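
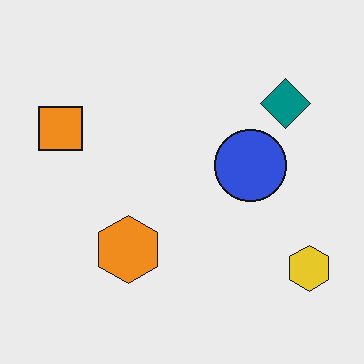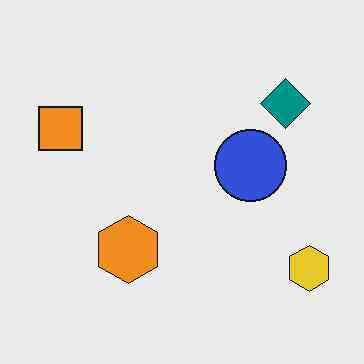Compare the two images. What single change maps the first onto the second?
It was JPEG-compressed with visible artifacts.

Blocky 8×8 compression artifacts appear around shape edges and the flat background shows ringing — characteristic JPEG degradation.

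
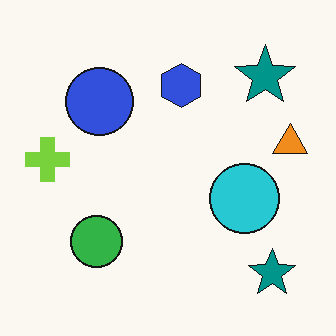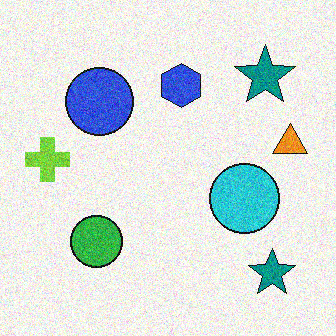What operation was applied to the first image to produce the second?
The transformation is: degraded with moderate additive noise.

Random speckle covers the whole image, including the flat background.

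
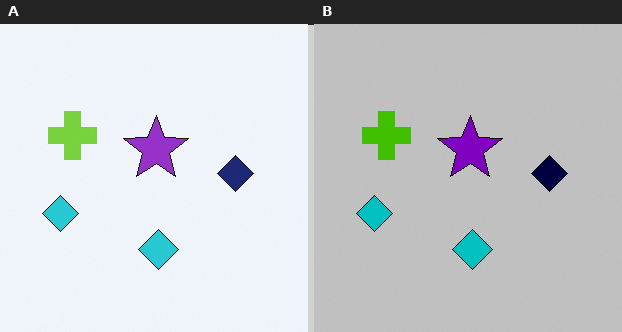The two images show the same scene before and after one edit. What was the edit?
The right (B) image is the left (A) aggressively posterized.

Each flat color has snapped to a coarser quantized level — most visibly, the near-white background has dropped to a flat grey.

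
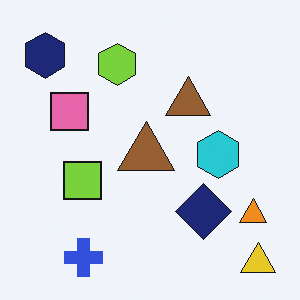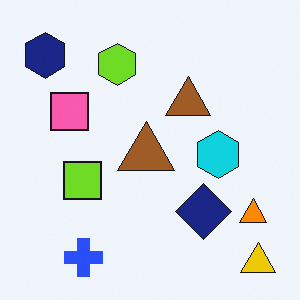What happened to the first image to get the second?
The image was slightly oversaturated.

All colors are more vivid — a global saturation change.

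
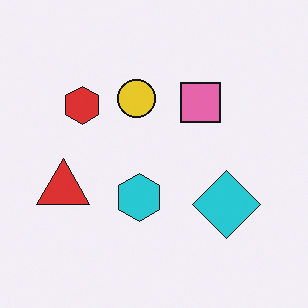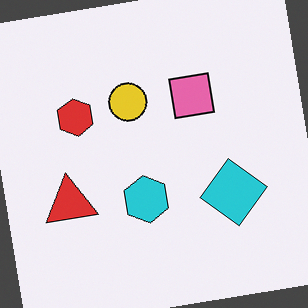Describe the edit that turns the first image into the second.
This is the original image rotated counter-clockwise by a slight angle.

Every shape is tilted by the same angle and the image corners show triangular fill wedges — a whole-image rotation by a non-right angle.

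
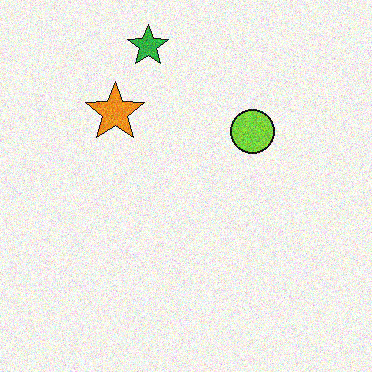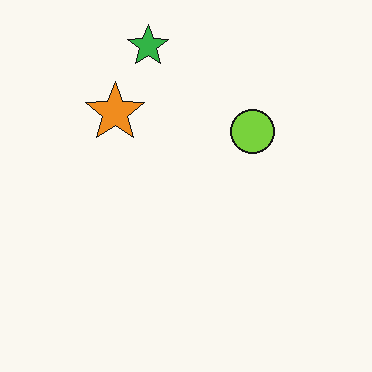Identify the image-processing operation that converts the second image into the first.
Degraded with visible gaussian noise.

Random speckle covers the whole image, including the flat background.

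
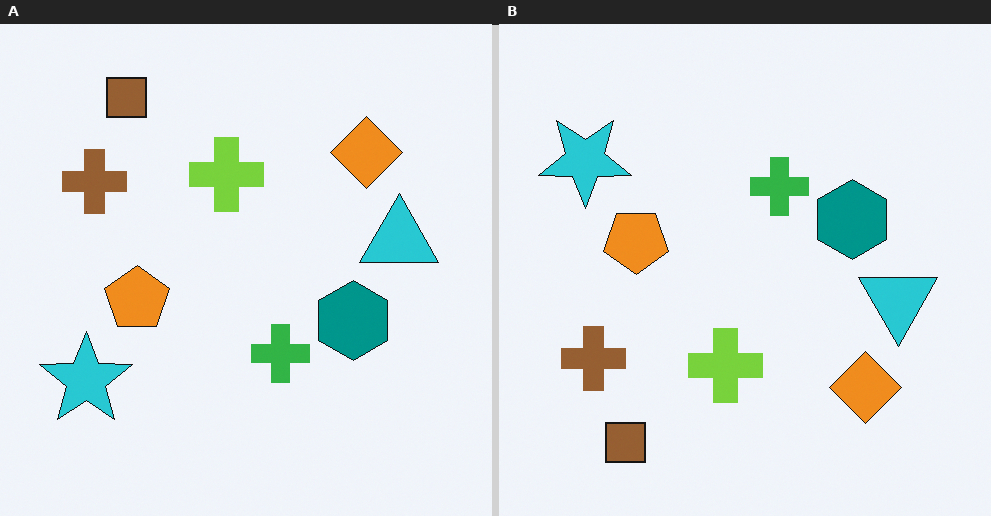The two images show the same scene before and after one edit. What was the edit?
The right (B) image is the left (A) flipped vertically (top ↔ bottom).

The brown square is in the top-left of the left (A) image and the bottom-left of the right (B) — shapes on opposite sides of the horizontal midline have swapped in a mirror flip.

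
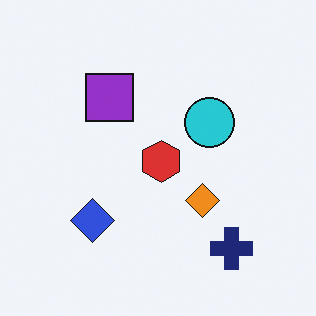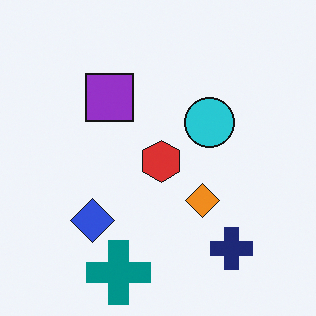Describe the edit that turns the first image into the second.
The transformation is: overlaid with an additional teal cross.

A teal cross appears in the second image that is absent from the first.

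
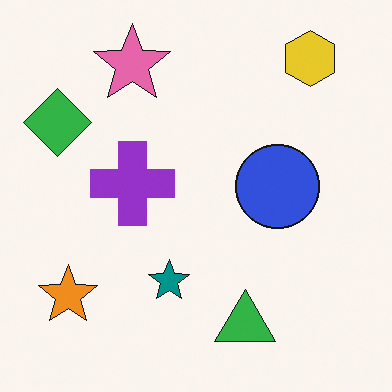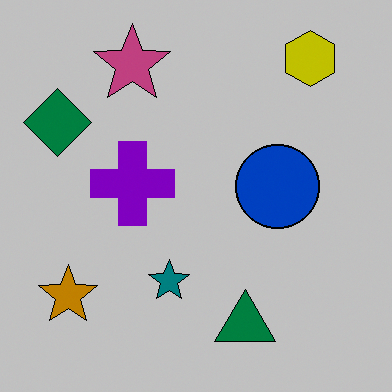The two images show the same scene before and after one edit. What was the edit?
The second image is the first aggressively posterized.

Each flat color has snapped to a coarser quantized level — most visibly, the near-white background has dropped to a flat grey.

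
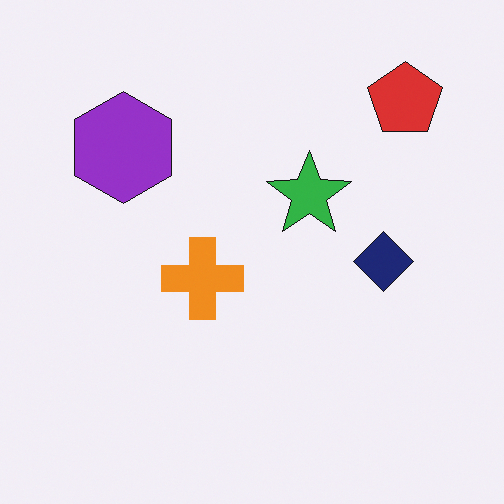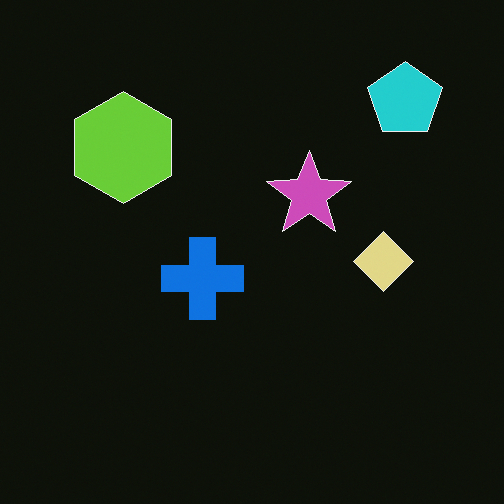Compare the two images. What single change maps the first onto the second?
The second image is the first color-inverted (negative).

The light background has become dark and every shape's color is its complement — a photographic negative.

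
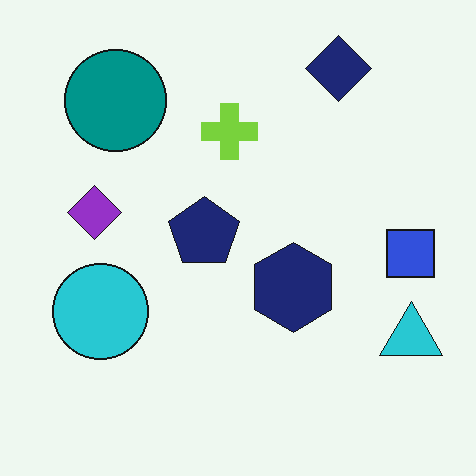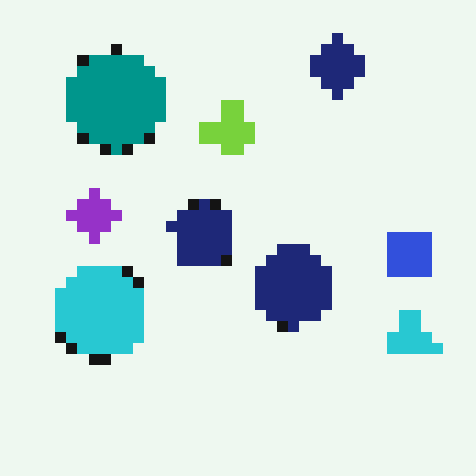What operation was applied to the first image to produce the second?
Heavily pixelated into large blocks.

Shapes are reduced to large square blocks; fine edges and outlines are lost — a downscale-then-upscale (mosaic) effect.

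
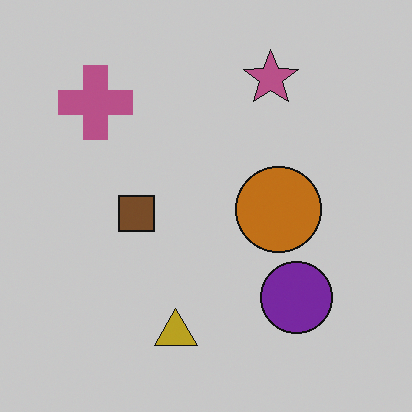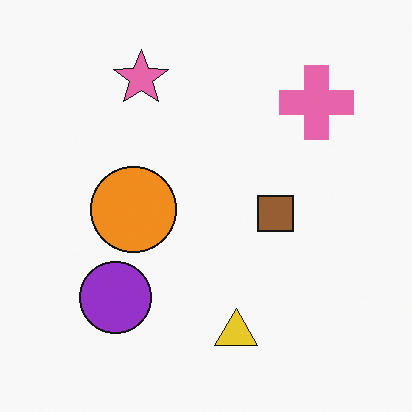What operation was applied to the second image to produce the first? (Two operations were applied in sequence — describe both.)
This is the original image flipped horizontally (left ↔ right), then darkened a little.

The pink cross is in the top-right of the second image and the top-left of the first — shapes on opposite sides of the vertical midline have swapped in a mirror flip. Every pixel — background and shapes alike — is uniformly darkened.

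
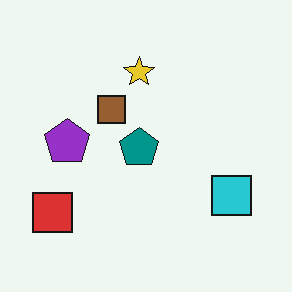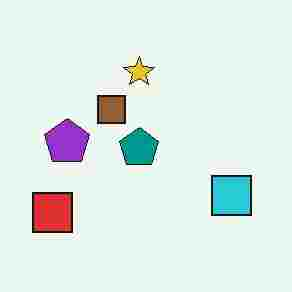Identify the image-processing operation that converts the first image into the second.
The transformation is: degraded with heavy JPEG compression.

Blocky 8×8 compression artifacts appear around shape edges and the flat background shows ringing — characteristic JPEG degradation.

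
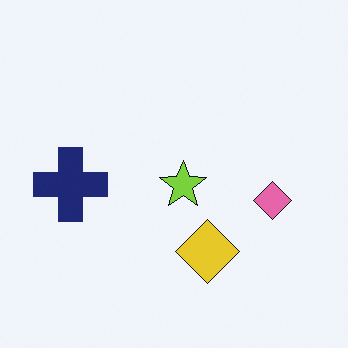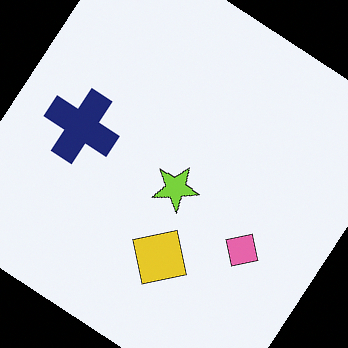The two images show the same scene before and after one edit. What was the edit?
This is the original image rotated clockwise by a large amount — several tens of degrees.

Every shape is tilted by the same angle and the image corners show triangular fill wedges — a whole-image rotation by a non-right angle.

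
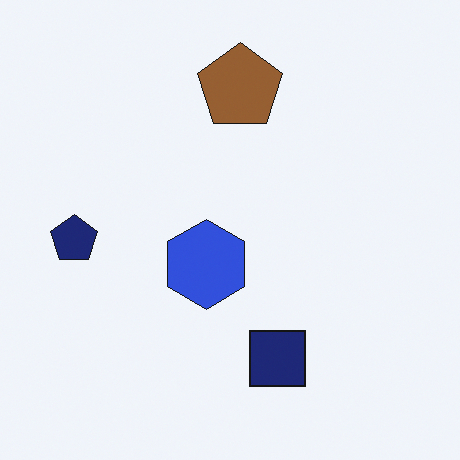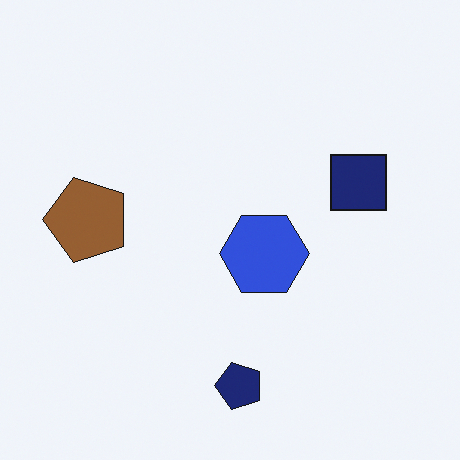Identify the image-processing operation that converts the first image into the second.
Rotated 90° counter-clockwise.

The navy pentagon sits in the left of the first image and the bottom of the second — consistent with a whole-image 90° counter-clockwise rotation.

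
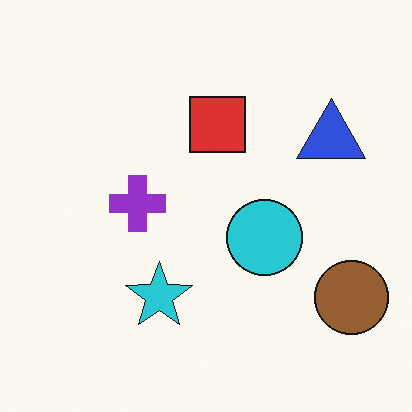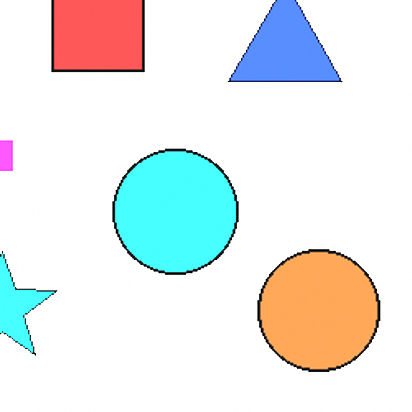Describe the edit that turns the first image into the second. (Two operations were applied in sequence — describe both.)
It was cropped tightly and scaled back up, then brightened a lot.

The visible shapes are larger and the field of view is narrower; shapes near the original edges may be partly or wholly outside the frame — a crop-and-rescale. Every pixel — background and shapes alike — is uniformly brightened.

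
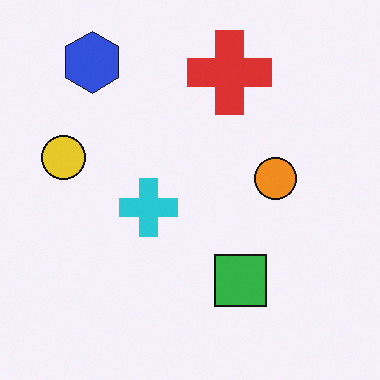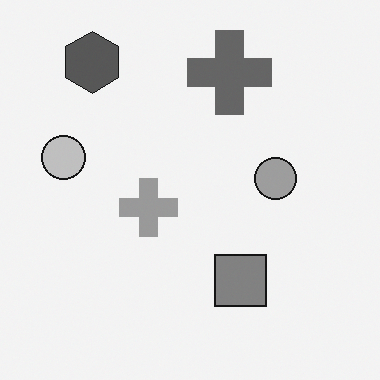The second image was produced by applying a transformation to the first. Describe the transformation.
The transformation is: converted to grayscale.

All color is removed — every shape is now a shade of grey.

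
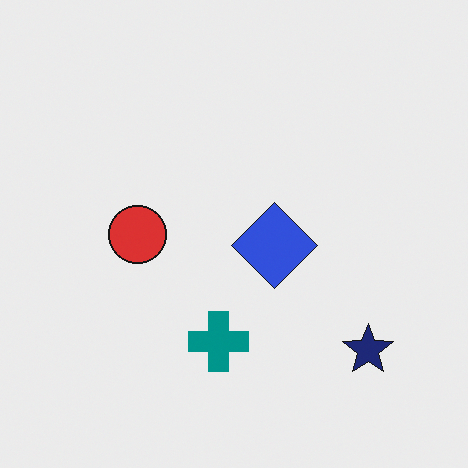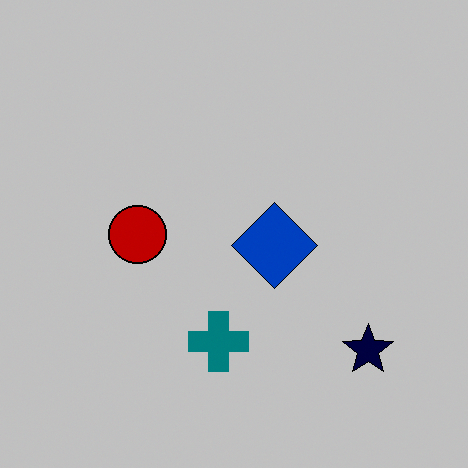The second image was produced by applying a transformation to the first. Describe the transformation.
It was aggressively posterized.

Each flat color has snapped to a coarser quantized level — most visibly, the near-white background has dropped to a flat grey.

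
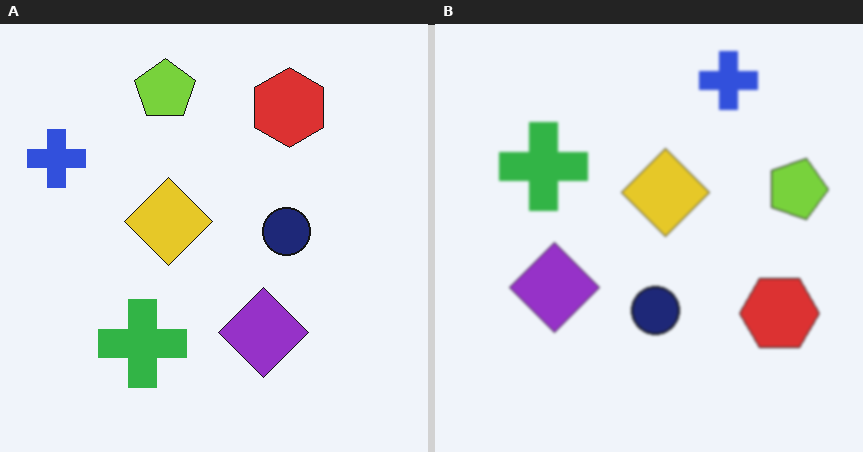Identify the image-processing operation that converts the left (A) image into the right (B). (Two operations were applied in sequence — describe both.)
The image was rotated 90° clockwise, then given a subtle gaussian blur.

The blue cross sits in the top-left of the left (A) image and the top-right of the right (B) — consistent with a whole-image 90° clockwise rotation. Shape edges and outlines are uniformly softened across the whole image.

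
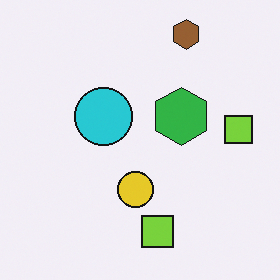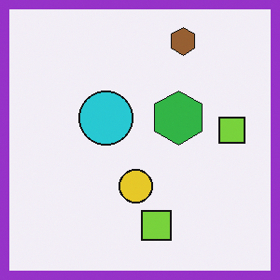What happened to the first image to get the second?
The image was framed with a purple border.

A solid purple frame runs around the edge of the second image, with the content slightly shrunk inside it.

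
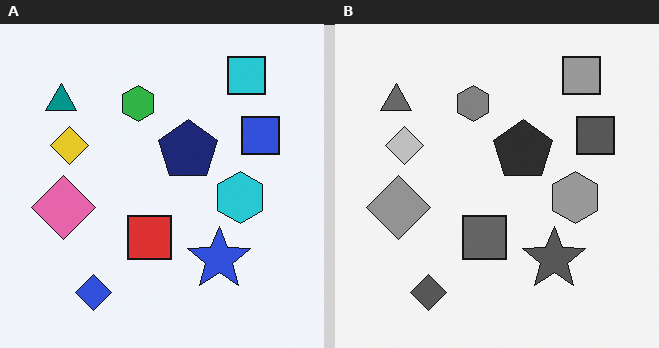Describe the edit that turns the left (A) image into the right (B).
The transformation is: converted to grayscale.

All color is removed — every shape is now a shade of grey.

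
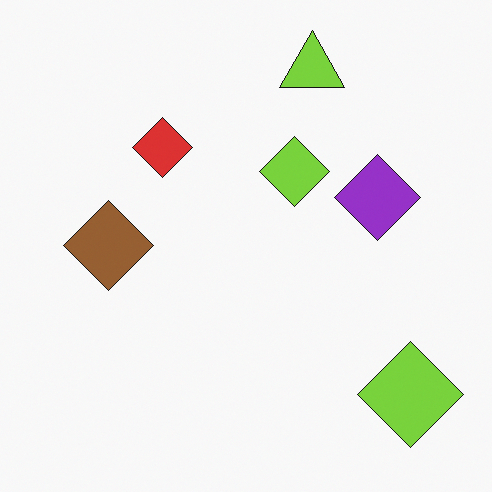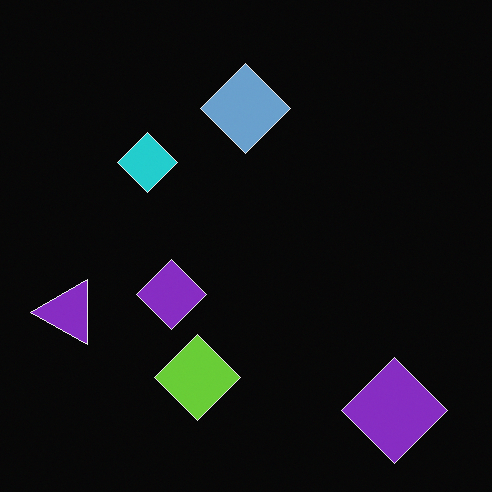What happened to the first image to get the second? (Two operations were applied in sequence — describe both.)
This is the original image color-inverted (negative), then transposed (reflected across the top-left ↔ bottom-right diagonal).

The light background has become dark and every shape's color is its complement — a photographic negative. Shapes have swapped their row and column positions — what was in the top-right is now in the bottom-left — a diagonal reflection.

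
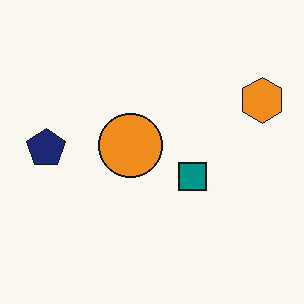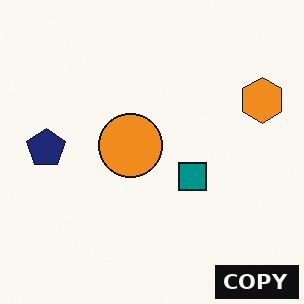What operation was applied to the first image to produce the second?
It was watermarked with the text "COPY" in the lower-right corner.

A dark label reading "COPY" appears in the lower-right corner.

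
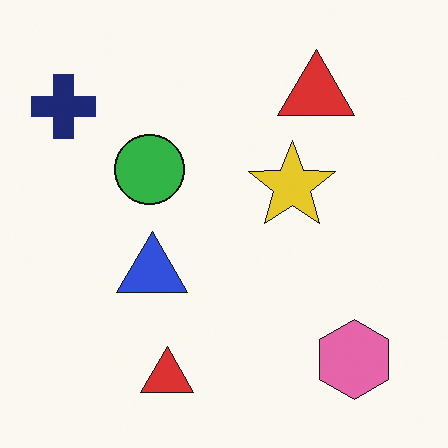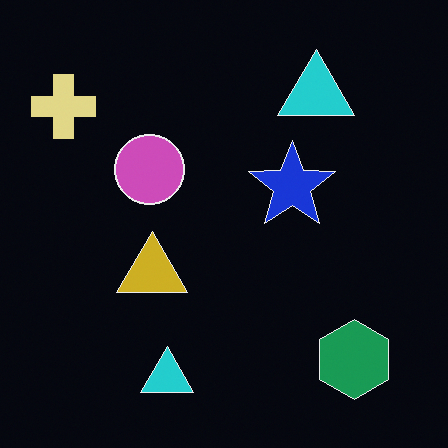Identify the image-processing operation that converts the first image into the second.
Color-inverted (negative).

The light background has become dark and every shape's color is its complement — a photographic negative.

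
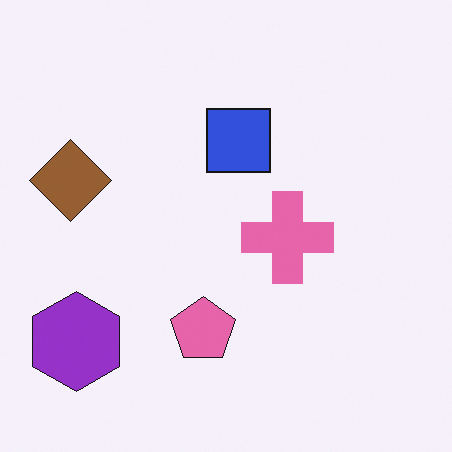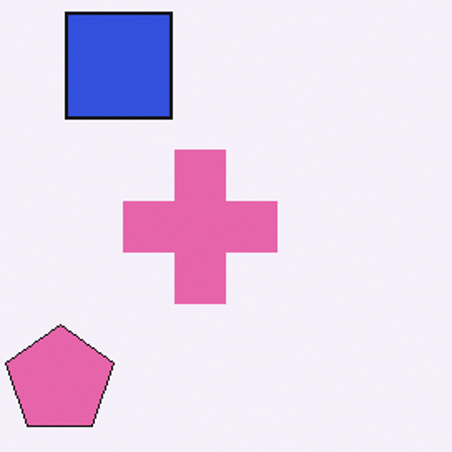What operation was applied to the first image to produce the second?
Cropped tightly and scaled back up.

The visible shapes are larger and the field of view is narrower; shapes near the original edges may be partly or wholly outside the frame — a crop-and-rescale.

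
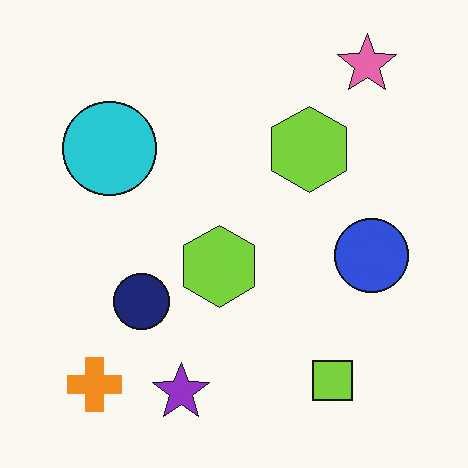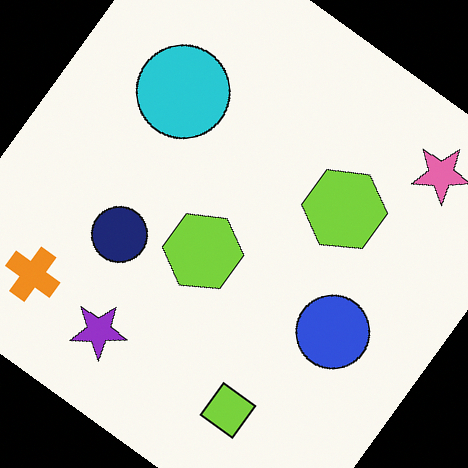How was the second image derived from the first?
It was rotated clockwise by a large amount — several tens of degrees.

Every shape is tilted by the same angle and the image corners show triangular fill wedges — a whole-image rotation by a non-right angle.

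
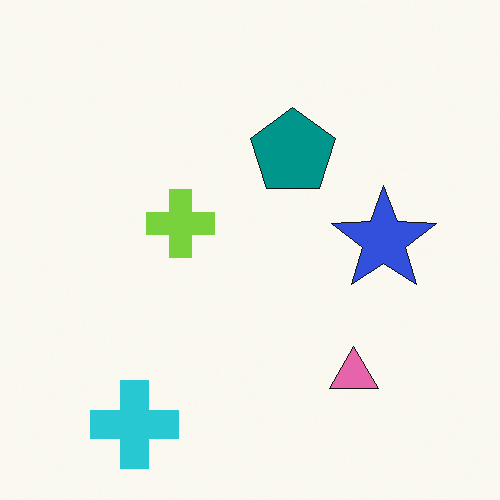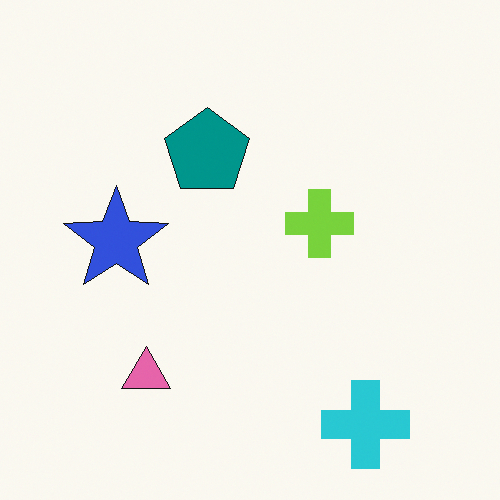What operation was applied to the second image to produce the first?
The image was flipped horizontally (left ↔ right).

The blue star is in the left of the second image and the right of the first — shapes on opposite sides of the vertical midline have swapped in a mirror flip.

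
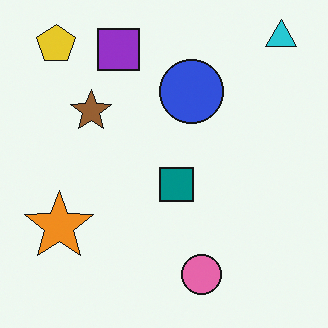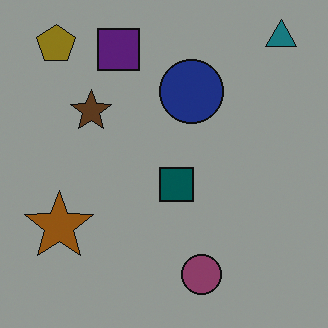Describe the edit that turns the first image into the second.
It was darkened a lot.

Every pixel — background and shapes alike — is uniformly darkened.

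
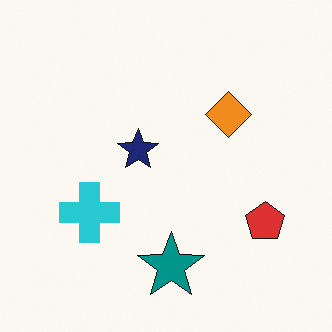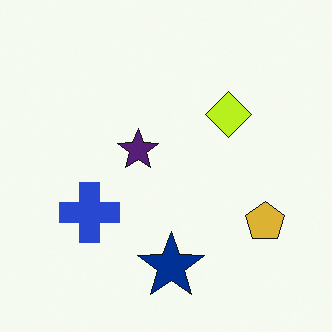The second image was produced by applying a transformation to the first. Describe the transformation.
The second image is the first hue-shifted by a small amount.

Every shape's color has rotated by the same amount around the hue wheel — a uniform hue shift.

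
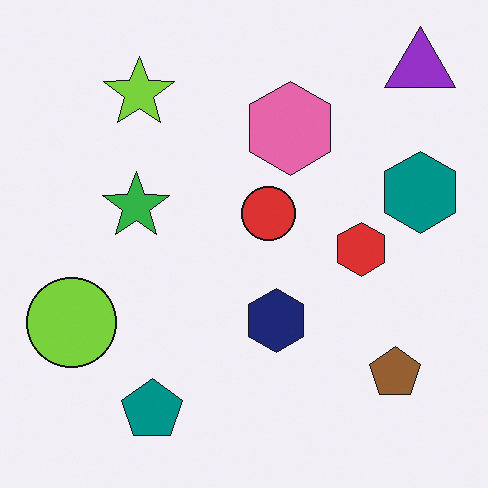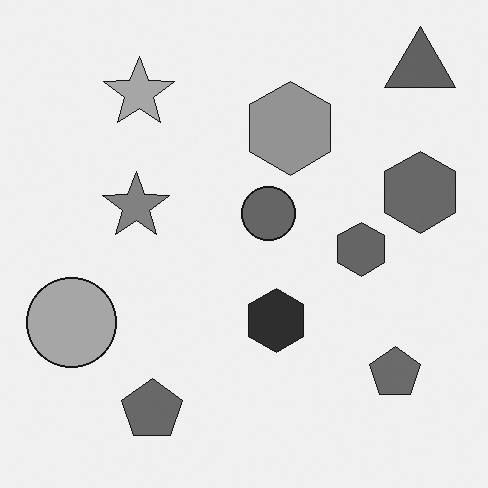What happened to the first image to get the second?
This is the original image converted to grayscale.

All color is removed — every shape is now a shade of grey.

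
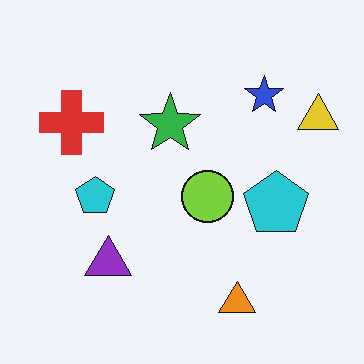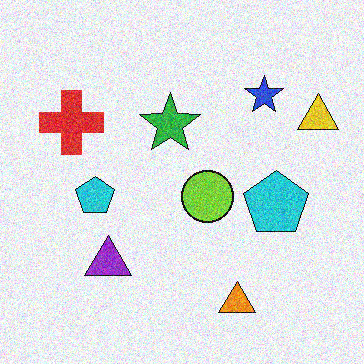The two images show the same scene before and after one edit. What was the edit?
Degraded with visible gaussian noise.

Random speckle covers the whole image, including the flat background.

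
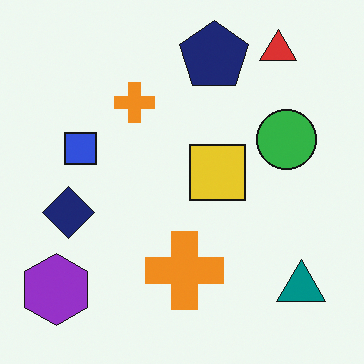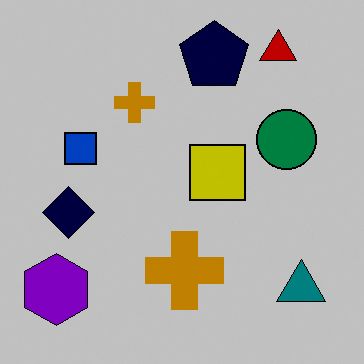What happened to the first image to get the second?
The transformation is: heavily posterized to just a handful of flat colors.

Each flat color has snapped to a coarser quantized level — most visibly, the near-white background has dropped to a flat grey.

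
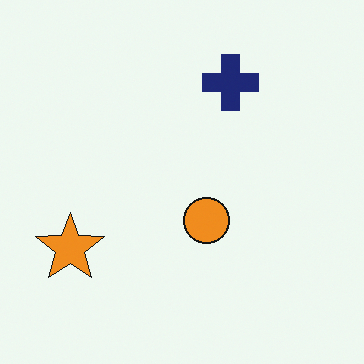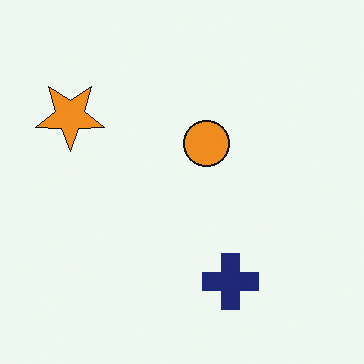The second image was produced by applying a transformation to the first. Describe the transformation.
Flipped vertically (top ↔ bottom).

The navy cross is in the top of the first image and the bottom of the second — shapes on opposite sides of the horizontal midline have swapped in a mirror flip.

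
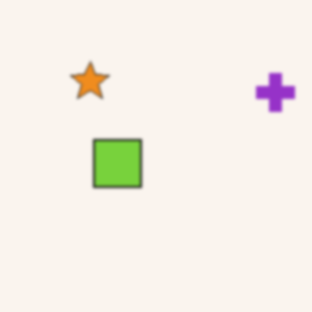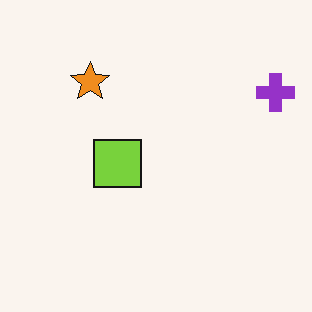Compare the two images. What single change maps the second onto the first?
The transformation is: given a subtle gaussian blur.

Shape edges and outlines are uniformly softened across the whole image.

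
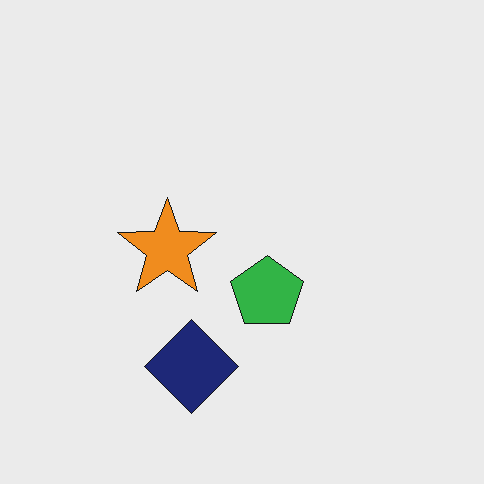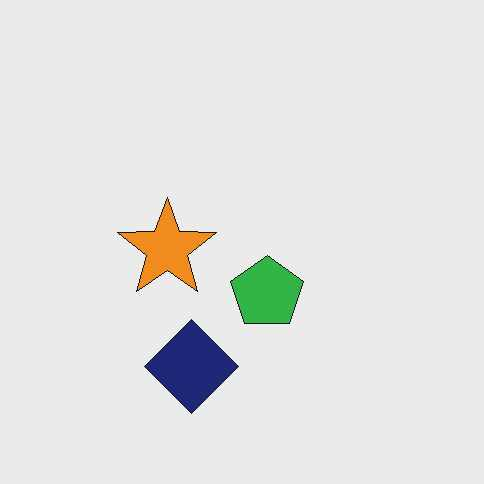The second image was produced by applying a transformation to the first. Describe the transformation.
The second image is the first JPEG-compressed with visible artifacts.

Blocky 8×8 compression artifacts appear around shape edges and the flat background shows ringing — characteristic JPEG degradation.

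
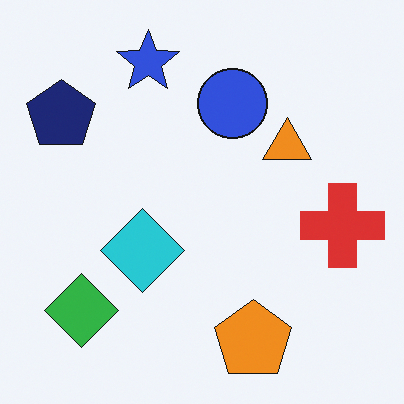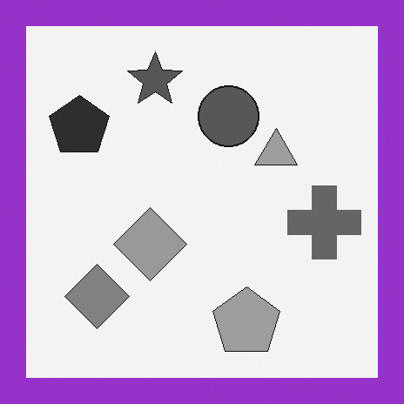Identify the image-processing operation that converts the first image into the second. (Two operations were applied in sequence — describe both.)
It was converted to grayscale, then framed with a purple border.

All color is removed — every shape is now a shade of grey. A solid purple frame runs around the edge of the second image, with the content slightly shrunk inside it.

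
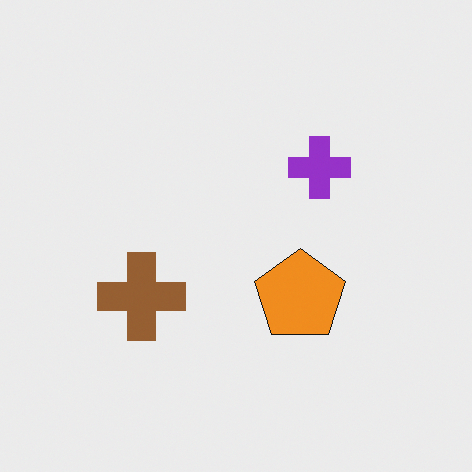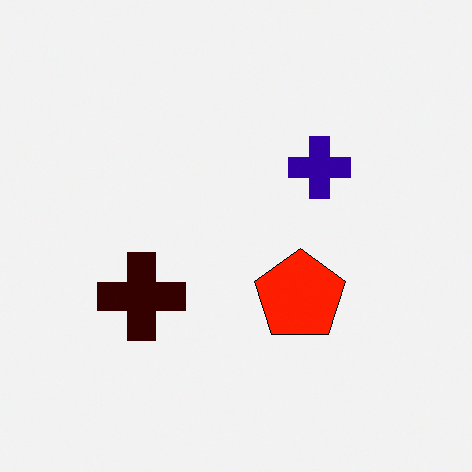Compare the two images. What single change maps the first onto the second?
The second image is the first boosted in contrast.

Tones are pushed away from mid-grey across the whole image — a global contrast change.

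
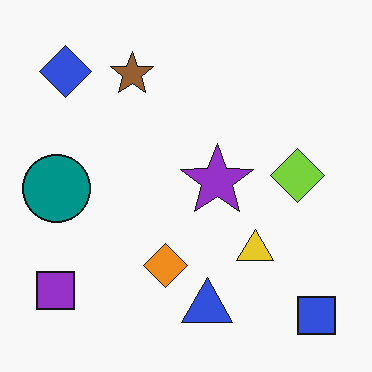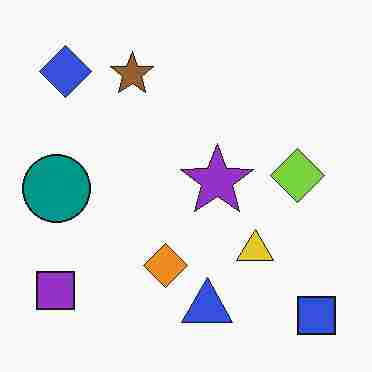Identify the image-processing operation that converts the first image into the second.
Degraded with heavy JPEG compression.

Blocky 8×8 compression artifacts appear around shape edges and the flat background shows ringing — characteristic JPEG degradation.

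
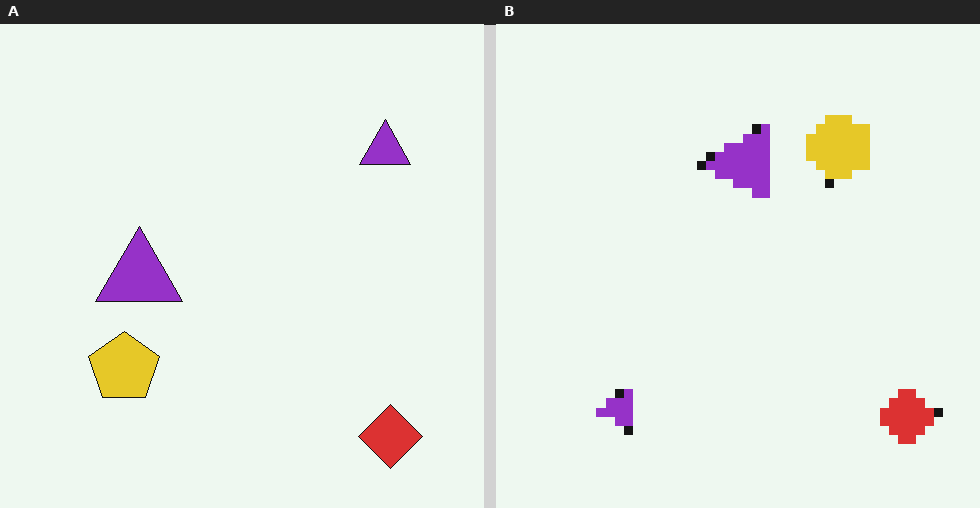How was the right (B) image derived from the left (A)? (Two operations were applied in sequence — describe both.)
The transformation is: heavily pixelated into large blocks, then transposed (reflected across the top-left ↔ bottom-right diagonal).

Shapes are reduced to large square blocks; fine edges and outlines are lost — a downscale-then-upscale (mosaic) effect. Shapes have swapped their row and column positions — what was in the top-right is now in the bottom-left — a diagonal reflection.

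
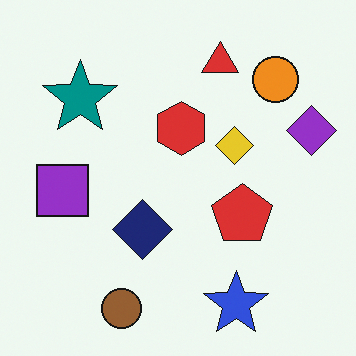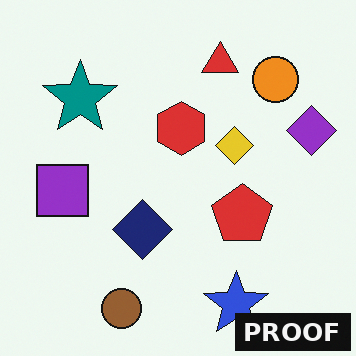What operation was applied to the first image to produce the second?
Watermarked with the text "PROOF" in the lower-right corner.

A dark label reading "PROOF" appears in the lower-right corner.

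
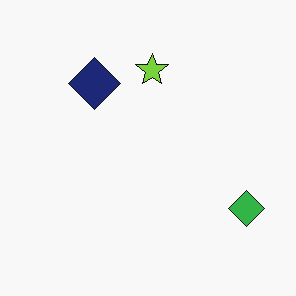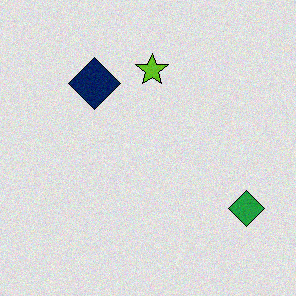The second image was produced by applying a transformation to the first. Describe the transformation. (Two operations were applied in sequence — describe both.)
The transformation is: posterized to a reduced palette, then degraded with light additive noise.

Each flat color has snapped to a coarser quantized level — most visibly, the near-white background has dropped to a flat grey. Random speckle covers the whole image, including the flat background.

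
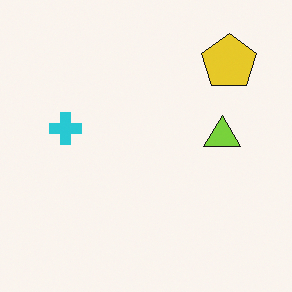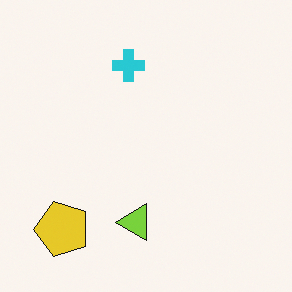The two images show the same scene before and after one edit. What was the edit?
It was transposed (reflected across the top-left ↔ bottom-right diagonal).

Shapes have swapped their row and column positions — what was in the top-right is now in the bottom-left — a diagonal reflection.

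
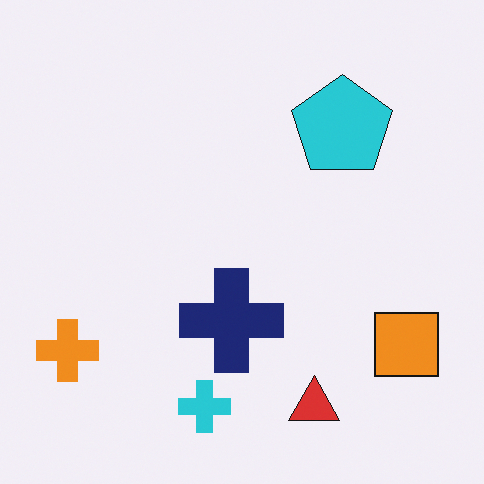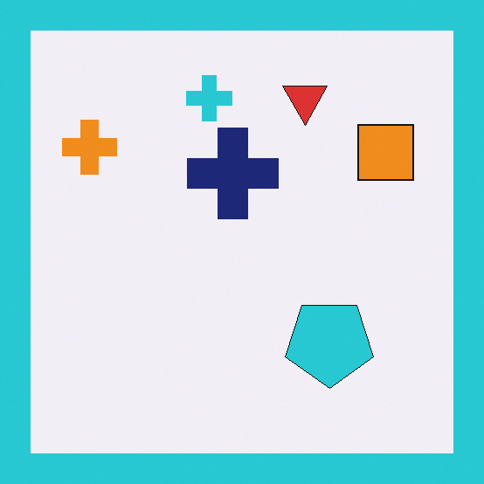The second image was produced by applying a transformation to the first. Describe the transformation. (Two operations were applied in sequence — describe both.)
It was flipped vertically (top ↔ bottom), then framed with a cyan border.

The cyan cross is in the bottom of the first image and the top of the second — shapes on opposite sides of the horizontal midline have swapped in a mirror flip. A solid cyan frame runs around the edge of the second image, with the content slightly shrunk inside it.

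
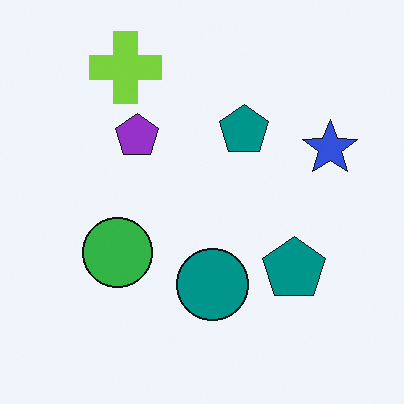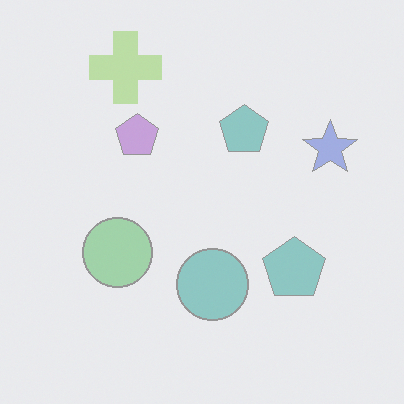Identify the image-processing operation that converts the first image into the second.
The second image is the first washed out (contrast reduced).

Tones are pushed toward mid-grey across the whole image — a global contrast change.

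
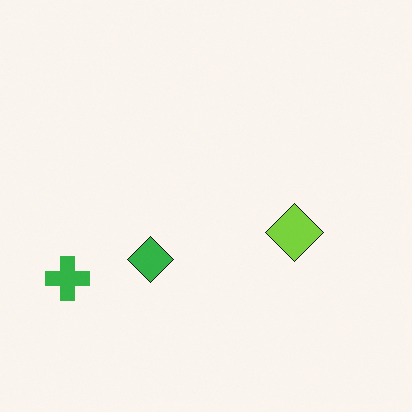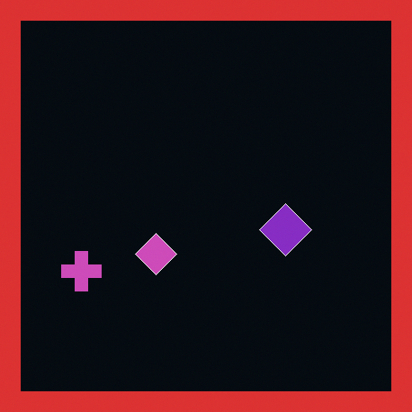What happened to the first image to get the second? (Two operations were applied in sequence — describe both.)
Color-inverted (negative), then framed with a red border.

The light background has become dark and every shape's color is its complement — a photographic negative. A solid red frame runs around the edge of the second image, with the content slightly shrunk inside it.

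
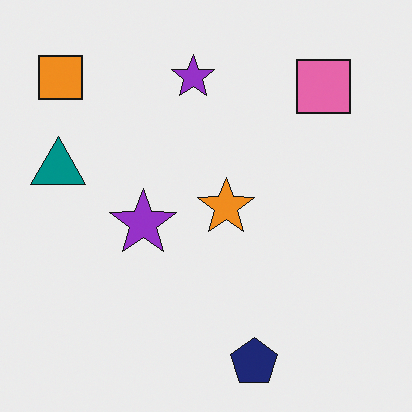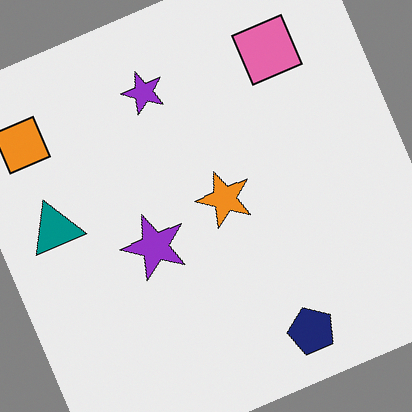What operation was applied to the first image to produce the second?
The transformation is: rotated counter-clockwise by a moderate amount.

Every shape is tilted by the same angle and the image corners show triangular fill wedges — a whole-image rotation by a non-right angle.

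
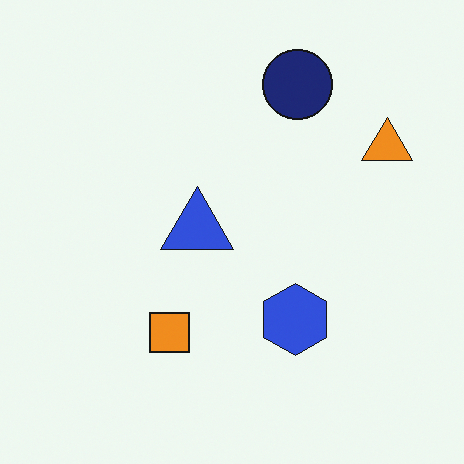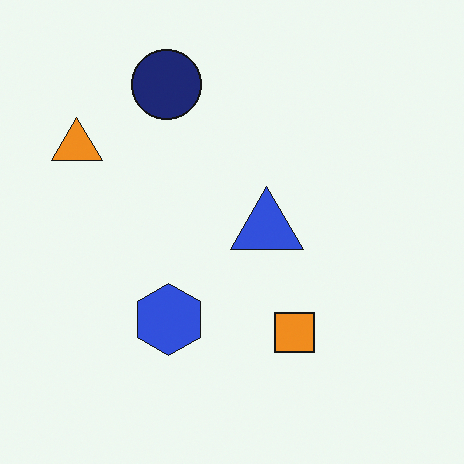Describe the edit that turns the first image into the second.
Flipped horizontally (left ↔ right).

The orange triangle is in the top-right of the first image and the top-left of the second — shapes on opposite sides of the vertical midline have swapped in a mirror flip.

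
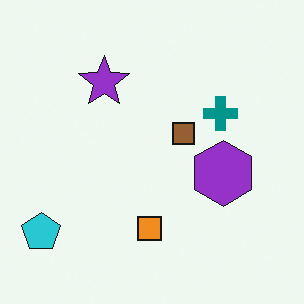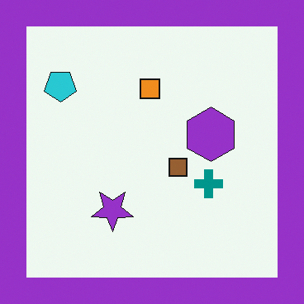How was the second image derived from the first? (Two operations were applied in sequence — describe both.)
This is the original image flipped vertically (top ↔ bottom), then framed with a purple border.

The cyan pentagon is in the bottom-left of the first image and the top-left of the second — shapes on opposite sides of the horizontal midline have swapped in a mirror flip. A solid purple frame runs around the edge of the second image, with the content slightly shrunk inside it.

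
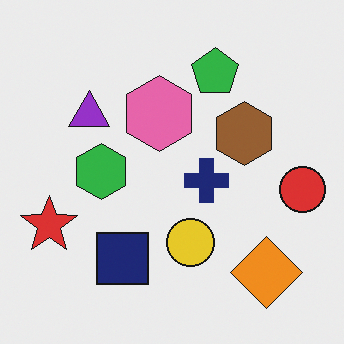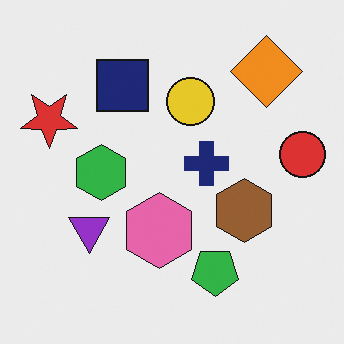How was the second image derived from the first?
The second image is the first flipped vertically (top ↔ bottom).

The green pentagon is in the top of the first image and the bottom of the second — shapes on opposite sides of the horizontal midline have swapped in a mirror flip.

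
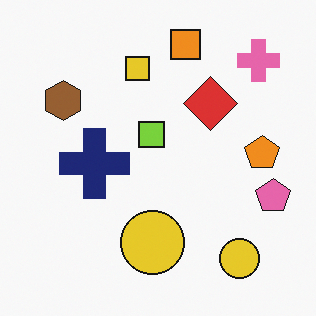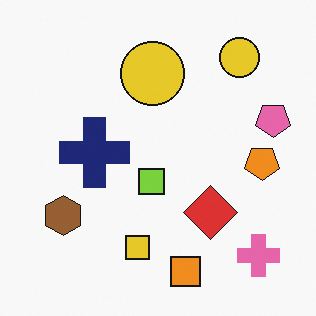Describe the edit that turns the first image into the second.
The image was flipped vertically (top ↔ bottom).

The orange square is in the top of the first image and the bottom of the second — shapes on opposite sides of the horizontal midline have swapped in a mirror flip.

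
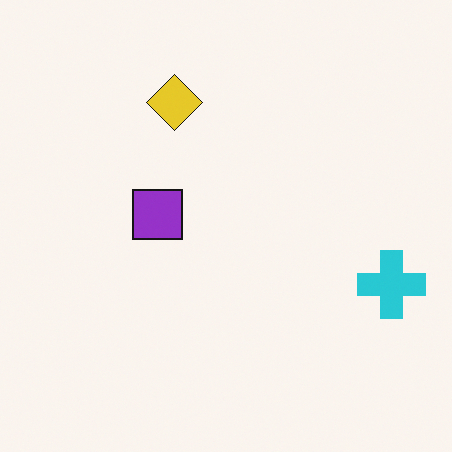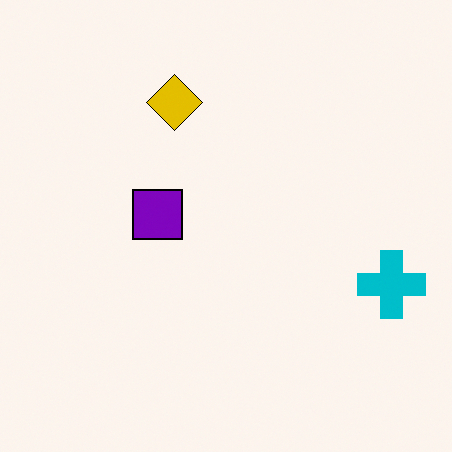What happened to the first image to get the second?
The transformation is: given slightly increased contrast.

Tones are pushed away from mid-grey across the whole image — a global contrast change.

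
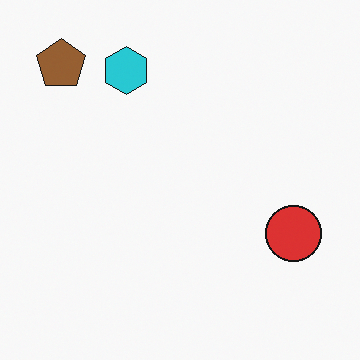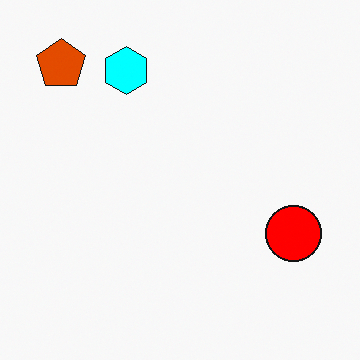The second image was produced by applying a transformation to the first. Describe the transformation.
It was made much more vivid (saturation change).

All colors are more vivid — a global saturation change.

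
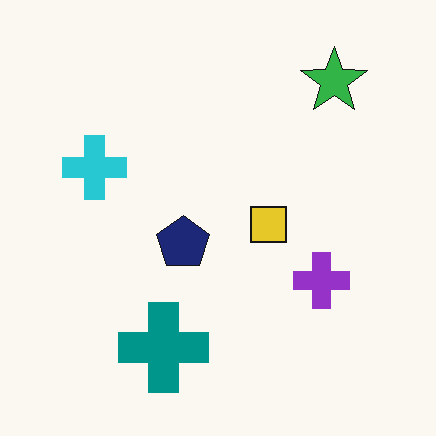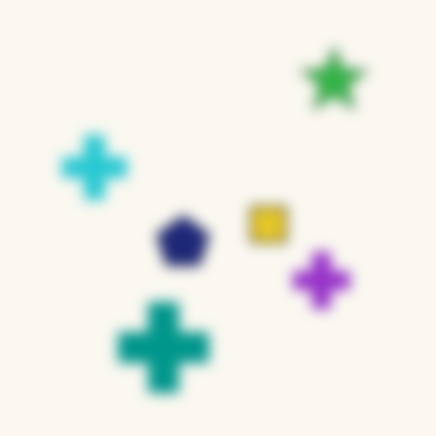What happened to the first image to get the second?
The second image is the first strongly gaussian-blurred.

Shape edges and outlines are uniformly softened across the whole image.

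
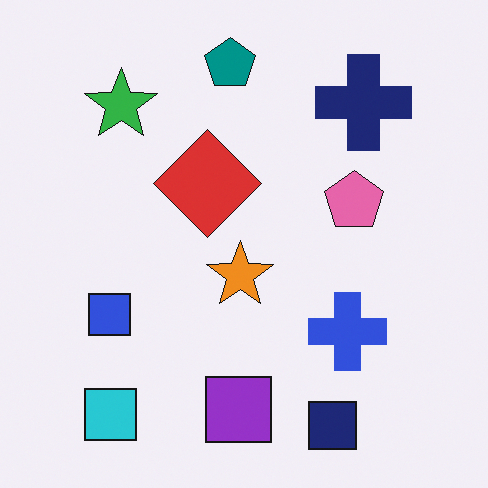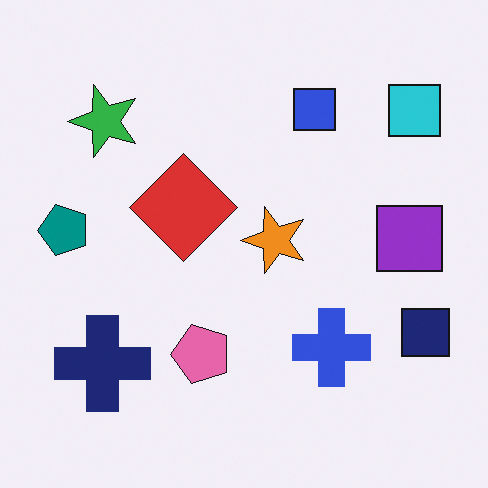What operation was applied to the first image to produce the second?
The image was transposed (reflected across the top-left ↔ bottom-right diagonal).

Shapes have swapped their row and column positions — what was in the top-right is now in the bottom-left — a diagonal reflection.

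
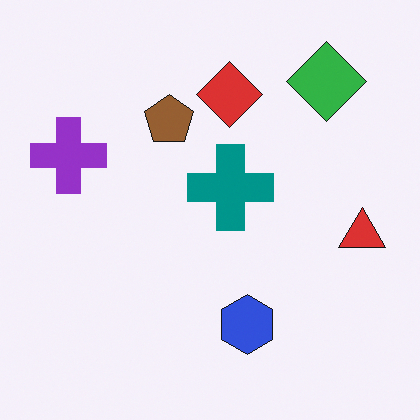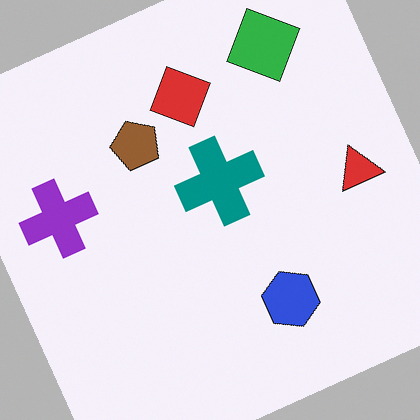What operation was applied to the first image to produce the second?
Rotated counter-clockwise by a moderate amount.

Every shape is tilted by the same angle and the image corners show triangular fill wedges — a whole-image rotation by a non-right angle.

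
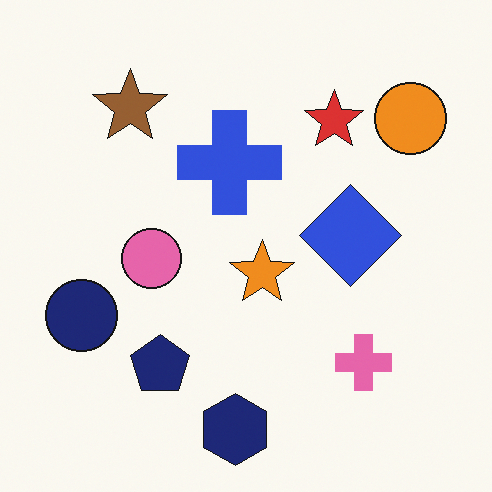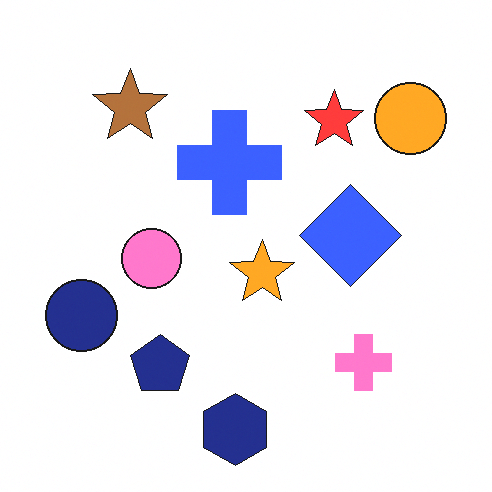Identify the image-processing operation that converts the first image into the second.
The second image is the first brightened a little.

Every pixel — background and shapes alike — is uniformly brightened.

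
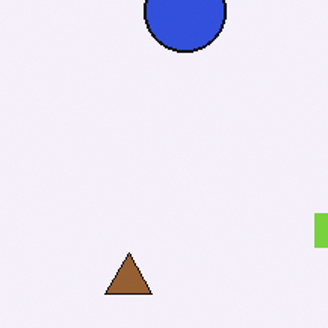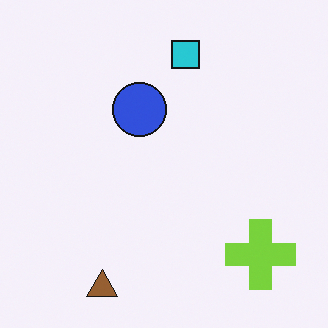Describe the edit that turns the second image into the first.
The first image is the second cropped to a modestly smaller region and rescaled.

The visible shapes are larger and the field of view is narrower; shapes near the original edges may be partly or wholly outside the frame — a crop-and-rescale.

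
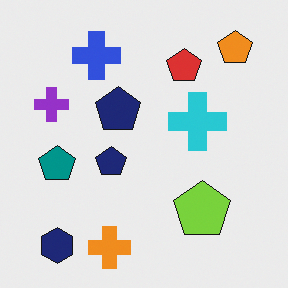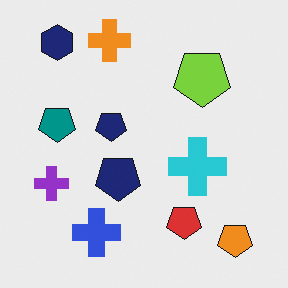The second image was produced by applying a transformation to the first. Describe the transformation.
The image was flipped vertically (top ↔ bottom).

The orange cross is in the bottom of the first image and the top of the second — shapes on opposite sides of the horizontal midline have swapped in a mirror flip.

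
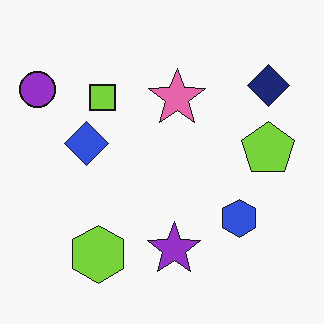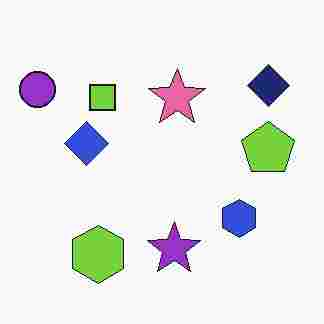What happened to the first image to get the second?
This is the original image degraded with heavy JPEG compression.

Blocky 8×8 compression artifacts appear around shape edges and the flat background shows ringing — characteristic JPEG degradation.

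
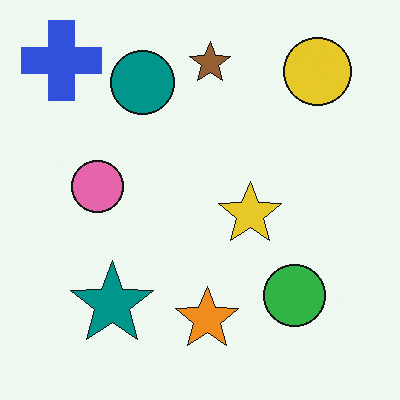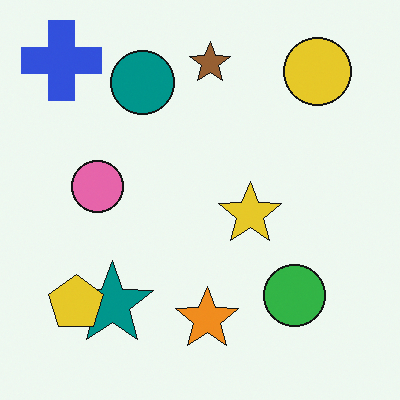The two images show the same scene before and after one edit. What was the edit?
It was overlaid with an additional yellow pentagon.

A yellow pentagon appears in the second image that is absent from the first.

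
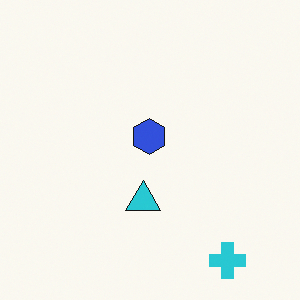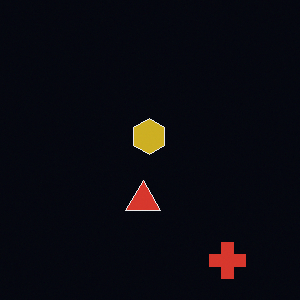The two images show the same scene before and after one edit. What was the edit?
The second image is the first color-inverted (negative).

The light background has become dark and every shape's color is its complement — a photographic negative.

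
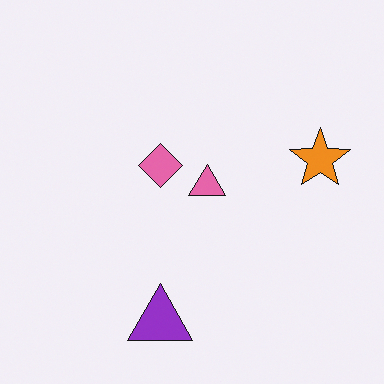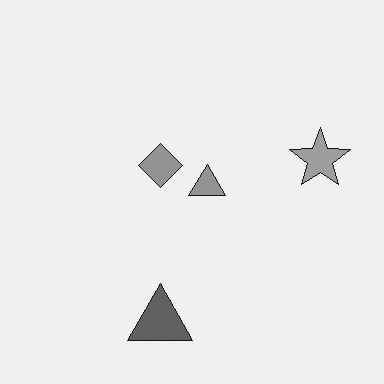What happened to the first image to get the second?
This is the original image converted to grayscale.

All color is removed — every shape is now a shade of grey.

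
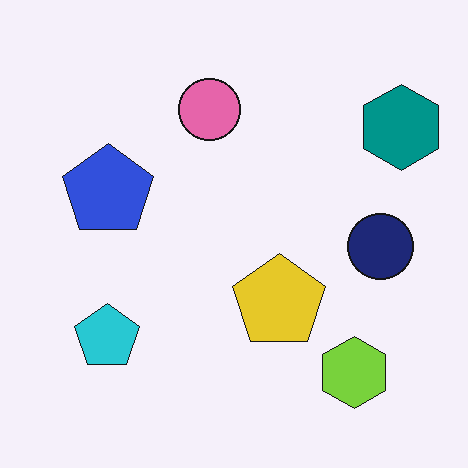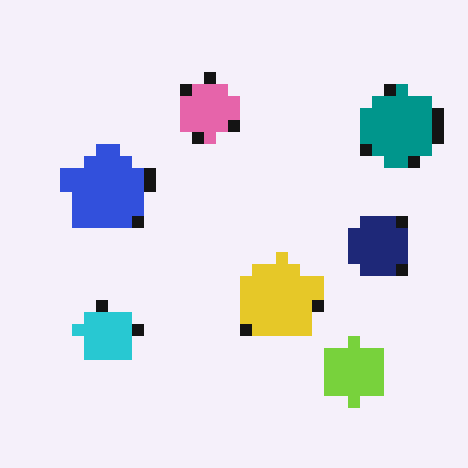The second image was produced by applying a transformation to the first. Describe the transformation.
The second image is the first coarsely pixelated.

Shapes are reduced to large square blocks; fine edges and outlines are lost — a downscale-then-upscale (mosaic) effect.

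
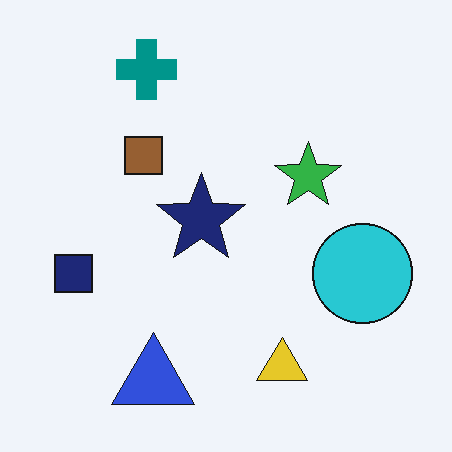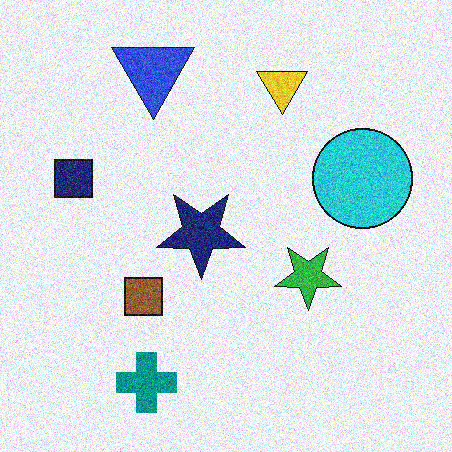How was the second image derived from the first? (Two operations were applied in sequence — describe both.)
The transformation is: flipped vertically (top ↔ bottom), then degraded with strong gaussian noise.

The teal cross is in the top-left of the first image and the bottom-left of the second — shapes on opposite sides of the horizontal midline have swapped in a mirror flip. Random speckle covers the whole image, including the flat background.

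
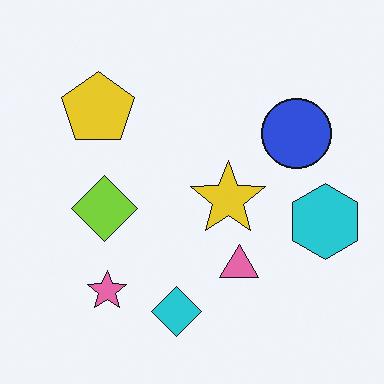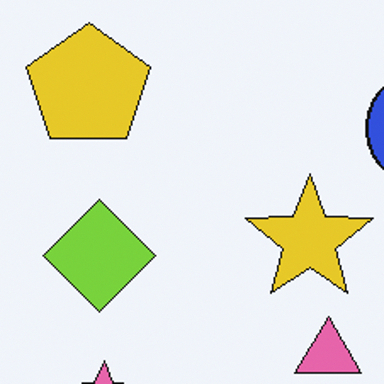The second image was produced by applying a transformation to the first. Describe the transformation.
The transformation is: cropped to a noticeably smaller region and rescaled.

The visible shapes are larger and the field of view is narrower; shapes near the original edges may be partly or wholly outside the frame — a crop-and-rescale.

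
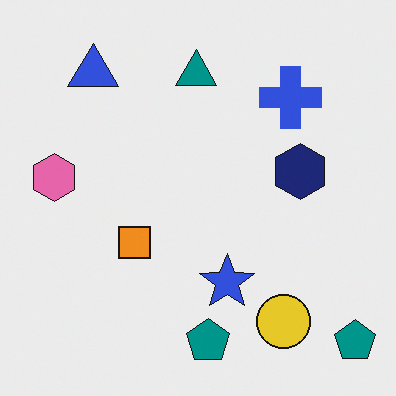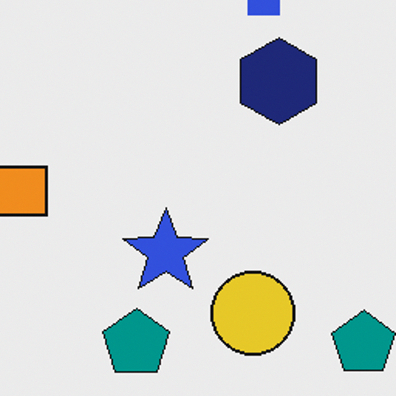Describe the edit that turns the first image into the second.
The transformation is: cropped to a modestly smaller region and rescaled.

The visible shapes are larger and the field of view is narrower; shapes near the original edges may be partly or wholly outside the frame — a crop-and-rescale.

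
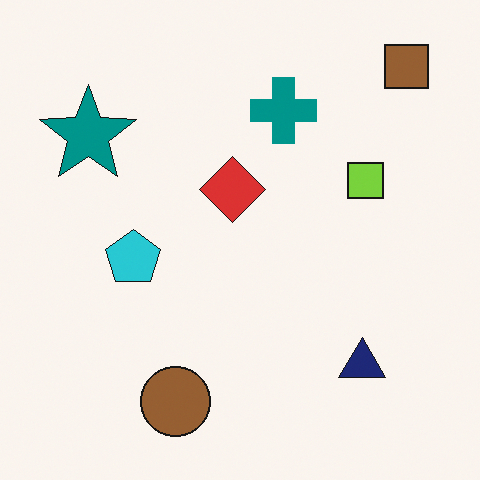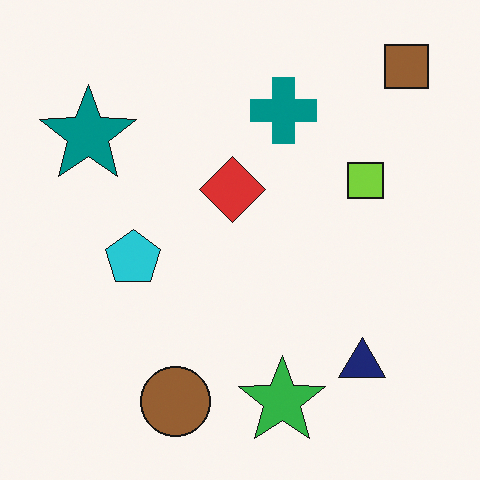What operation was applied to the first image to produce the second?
The transformation is: overlaid with an additional green star.

A green star appears in the second image that is absent from the first.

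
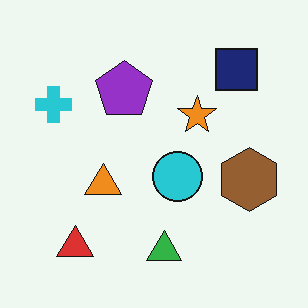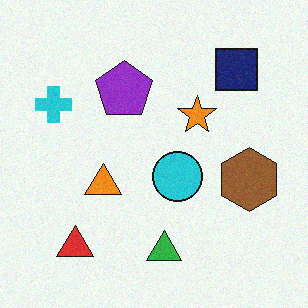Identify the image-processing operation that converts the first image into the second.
The second image is the first degraded with subtle gaussian noise.

Random speckle covers the whole image, including the flat background.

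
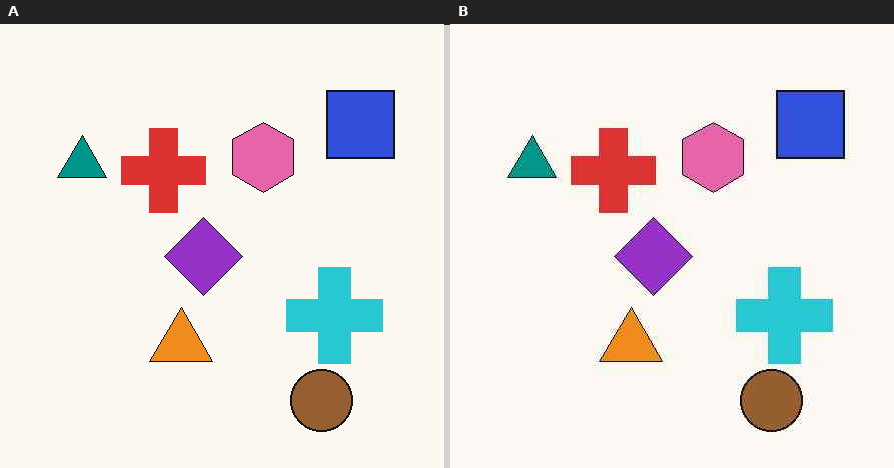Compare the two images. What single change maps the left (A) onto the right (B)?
It was given moderate JPEG compression.

Blocky 8×8 compression artifacts appear around shape edges and the flat background shows ringing — characteristic JPEG degradation.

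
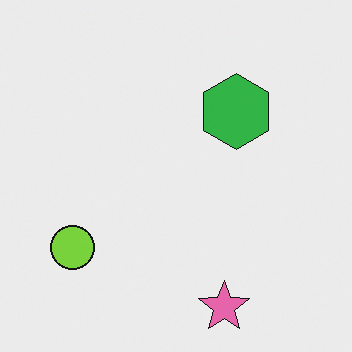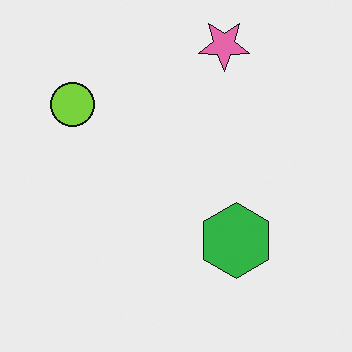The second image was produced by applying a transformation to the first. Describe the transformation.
The transformation is: flipped vertically (top ↔ bottom).

The pink star is in the bottom of the first image and the top of the second — shapes on opposite sides of the horizontal midline have swapped in a mirror flip.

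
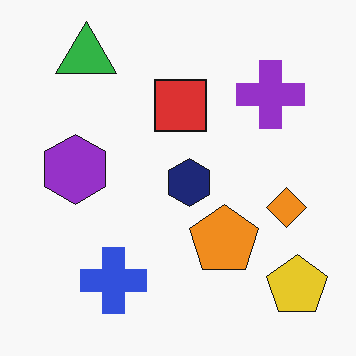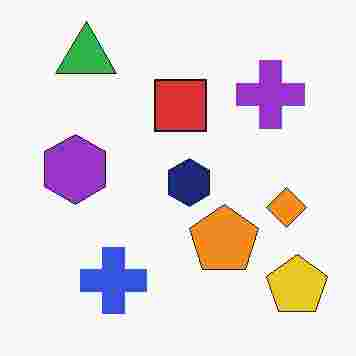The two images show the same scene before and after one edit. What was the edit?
The image was heavily JPEG-compressed with obvious blocking artifacts.

Blocky 8×8 compression artifacts appear around shape edges and the flat background shows ringing — characteristic JPEG degradation.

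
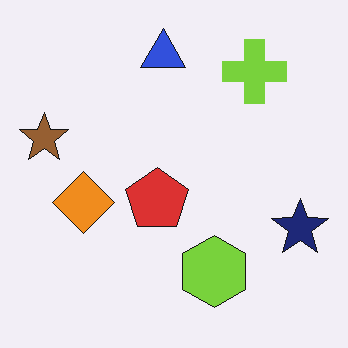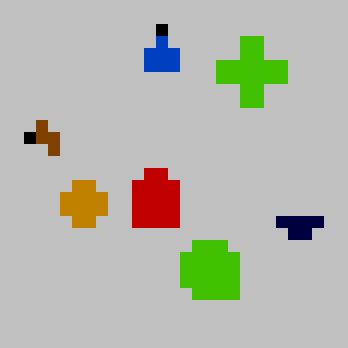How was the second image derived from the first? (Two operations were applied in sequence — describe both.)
It was coarsely pixelated, then aggressively posterized.

Shapes are reduced to large square blocks; fine edges and outlines are lost — a downscale-then-upscale (mosaic) effect. Each flat color has snapped to a coarser quantized level — most visibly, the near-white background has dropped to a flat grey.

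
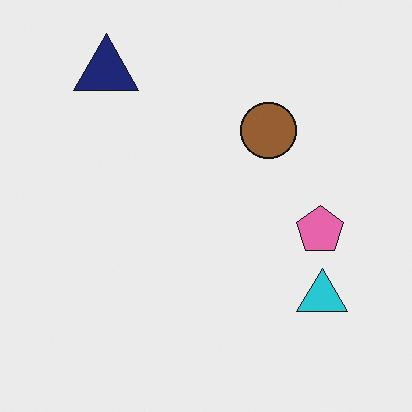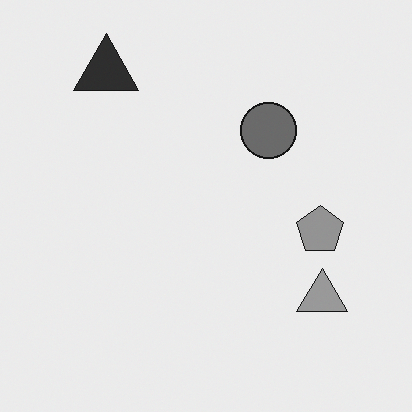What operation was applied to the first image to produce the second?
This is the original image converted to grayscale.

All color is removed — every shape is now a shade of grey.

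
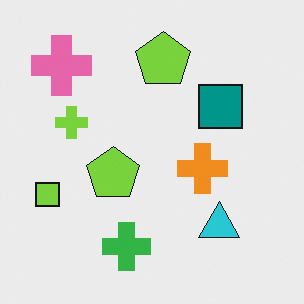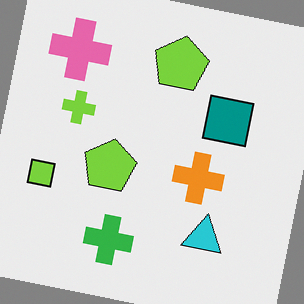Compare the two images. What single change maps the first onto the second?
This is the original image rotated clockwise by a slight angle.

Every shape is tilted by the same angle and the image corners show triangular fill wedges — a whole-image rotation by a non-right angle.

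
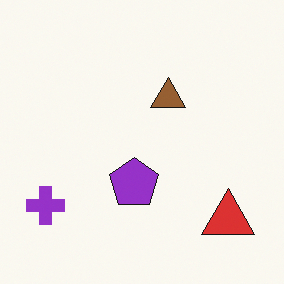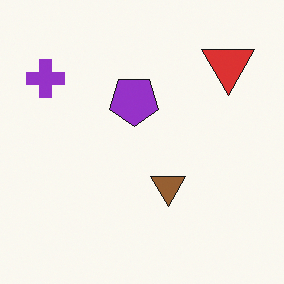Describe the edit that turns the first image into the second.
The transformation is: flipped vertically (top ↔ bottom).

The red triangle is in the bottom-right of the first image and the top-right of the second — shapes on opposite sides of the horizontal midline have swapped in a mirror flip.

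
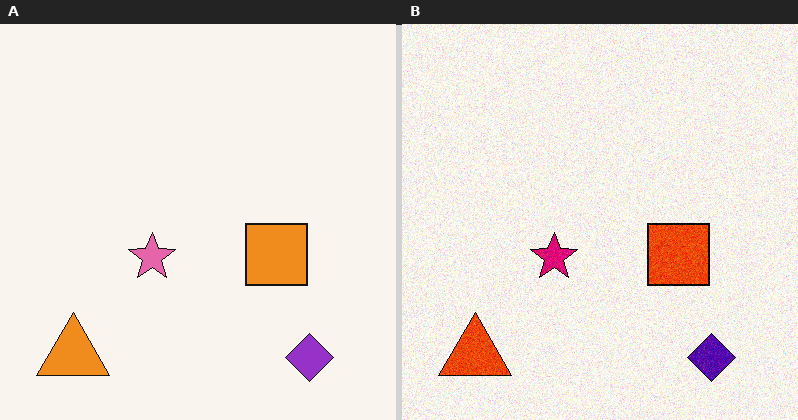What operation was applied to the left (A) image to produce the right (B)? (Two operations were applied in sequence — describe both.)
This is the original image given much higher contrast, then degraded with visible gaussian noise.

Tones are pushed away from mid-grey across the whole image — a global contrast change. Random speckle covers the whole image, including the flat background.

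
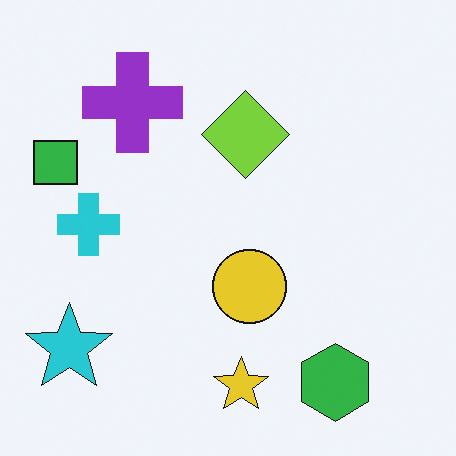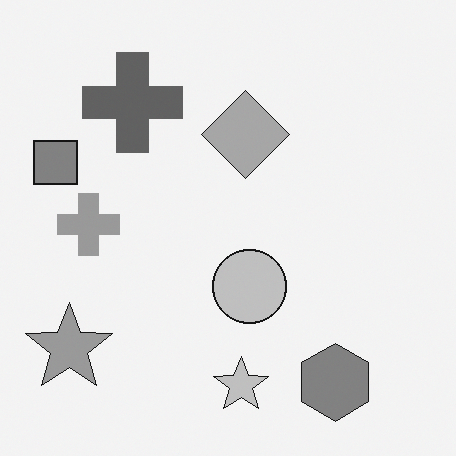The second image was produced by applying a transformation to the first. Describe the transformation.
The image was converted to grayscale.

All color is removed — every shape is now a shade of grey.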